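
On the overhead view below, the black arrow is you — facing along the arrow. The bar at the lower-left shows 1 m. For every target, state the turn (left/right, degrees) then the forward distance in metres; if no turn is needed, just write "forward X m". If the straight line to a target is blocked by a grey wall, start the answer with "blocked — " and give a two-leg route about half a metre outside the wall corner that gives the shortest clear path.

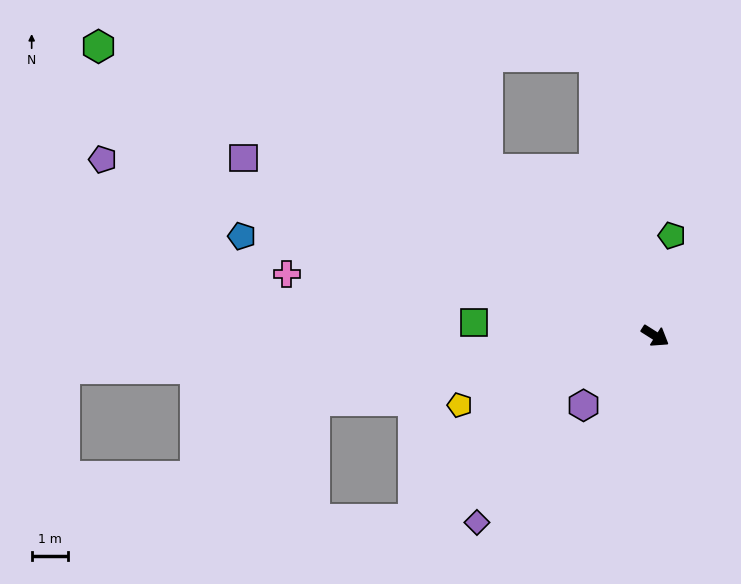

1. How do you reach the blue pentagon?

turn right 161°, forward 11.7 m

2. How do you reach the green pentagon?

turn left 113°, forward 2.8 m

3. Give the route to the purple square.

turn right 171°, forward 12.4 m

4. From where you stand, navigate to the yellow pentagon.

turn right 128°, forward 5.7 m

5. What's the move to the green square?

turn right 152°, forward 5.0 m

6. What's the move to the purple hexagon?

turn right 104°, forward 2.8 m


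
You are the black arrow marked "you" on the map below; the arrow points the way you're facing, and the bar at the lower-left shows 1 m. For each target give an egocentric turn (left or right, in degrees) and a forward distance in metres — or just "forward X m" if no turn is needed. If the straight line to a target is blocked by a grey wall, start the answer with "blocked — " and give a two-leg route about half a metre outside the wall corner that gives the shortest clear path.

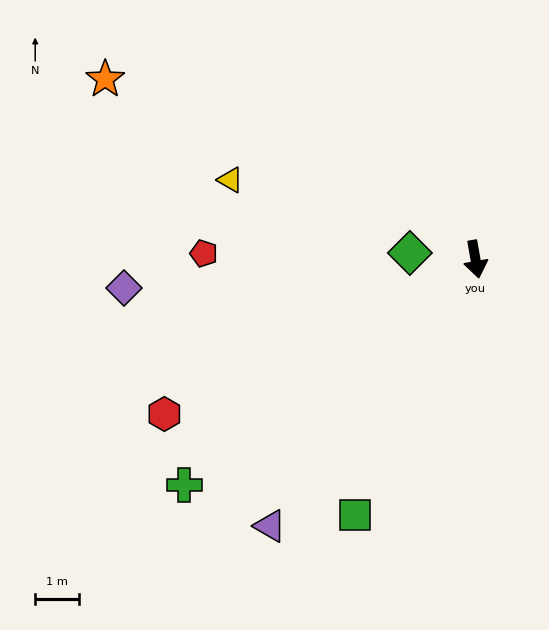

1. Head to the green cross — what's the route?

turn right 62°, forward 8.5 m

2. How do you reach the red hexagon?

turn right 74°, forward 8.0 m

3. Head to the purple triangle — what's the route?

turn right 48°, forward 7.7 m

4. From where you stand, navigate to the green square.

turn right 35°, forward 6.5 m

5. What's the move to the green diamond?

turn right 105°, forward 1.5 m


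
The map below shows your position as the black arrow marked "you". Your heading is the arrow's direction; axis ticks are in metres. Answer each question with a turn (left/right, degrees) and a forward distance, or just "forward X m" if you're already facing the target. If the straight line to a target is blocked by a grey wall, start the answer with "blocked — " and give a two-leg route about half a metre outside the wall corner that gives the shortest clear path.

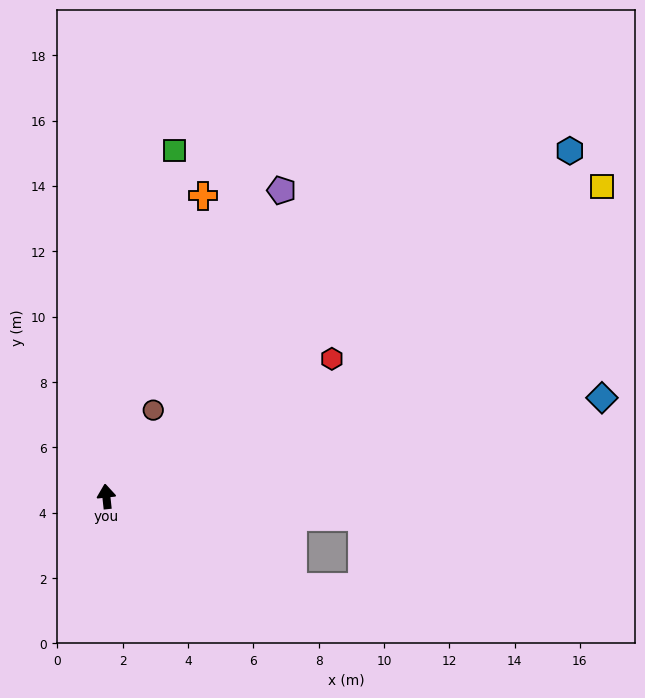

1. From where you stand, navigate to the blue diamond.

turn right 85°, forward 15.5 m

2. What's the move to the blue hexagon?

turn right 59°, forward 17.7 m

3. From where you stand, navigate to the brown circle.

turn right 35°, forward 3.0 m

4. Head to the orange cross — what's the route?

turn right 24°, forward 9.7 m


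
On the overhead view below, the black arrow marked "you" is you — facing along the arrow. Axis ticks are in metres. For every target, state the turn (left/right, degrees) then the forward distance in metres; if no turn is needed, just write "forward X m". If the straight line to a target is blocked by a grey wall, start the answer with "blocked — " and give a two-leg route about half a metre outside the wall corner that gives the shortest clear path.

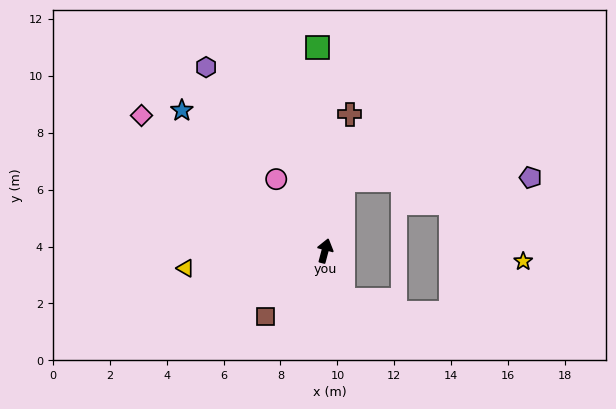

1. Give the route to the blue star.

turn left 60°, forward 7.0 m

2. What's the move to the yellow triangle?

turn left 112°, forward 4.9 m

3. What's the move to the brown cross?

turn left 5°, forward 4.9 m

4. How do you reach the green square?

turn left 17°, forward 7.1 m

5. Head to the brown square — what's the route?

turn left 153°, forward 3.1 m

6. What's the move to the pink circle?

turn left 49°, forward 3.0 m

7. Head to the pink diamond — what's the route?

turn left 68°, forward 8.0 m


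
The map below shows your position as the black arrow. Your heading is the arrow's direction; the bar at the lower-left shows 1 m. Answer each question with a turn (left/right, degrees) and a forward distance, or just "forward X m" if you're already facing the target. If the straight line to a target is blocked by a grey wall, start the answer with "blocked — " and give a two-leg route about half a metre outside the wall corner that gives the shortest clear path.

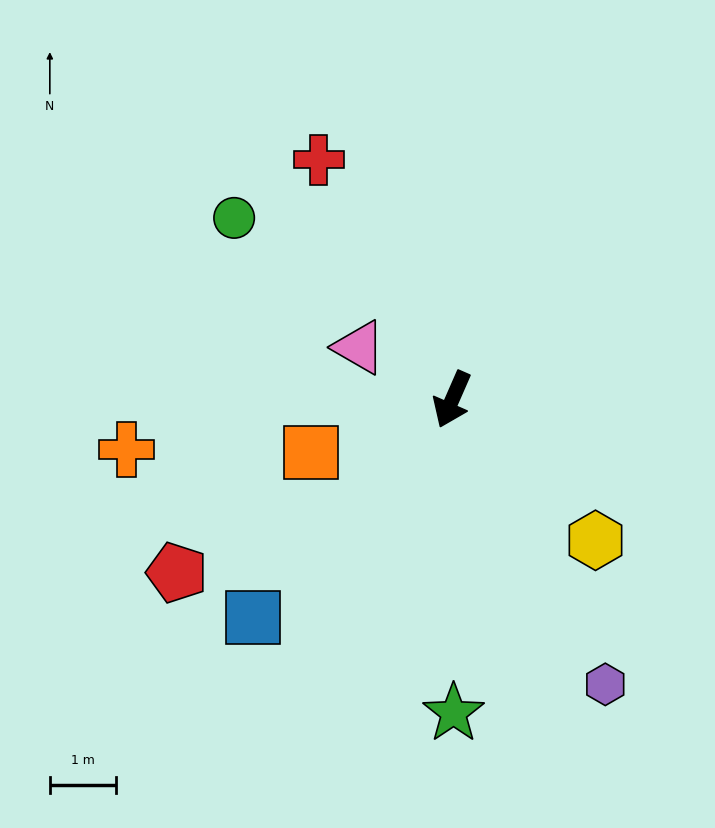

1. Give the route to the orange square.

turn right 46°, forward 2.3 m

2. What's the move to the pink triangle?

turn right 96°, forward 1.6 m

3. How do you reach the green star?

turn left 24°, forward 4.7 m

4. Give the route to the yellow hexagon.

turn left 69°, forward 3.0 m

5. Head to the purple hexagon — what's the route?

turn left 52°, forward 4.9 m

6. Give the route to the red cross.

turn right 127°, forward 4.1 m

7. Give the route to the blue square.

turn right 19°, forward 4.4 m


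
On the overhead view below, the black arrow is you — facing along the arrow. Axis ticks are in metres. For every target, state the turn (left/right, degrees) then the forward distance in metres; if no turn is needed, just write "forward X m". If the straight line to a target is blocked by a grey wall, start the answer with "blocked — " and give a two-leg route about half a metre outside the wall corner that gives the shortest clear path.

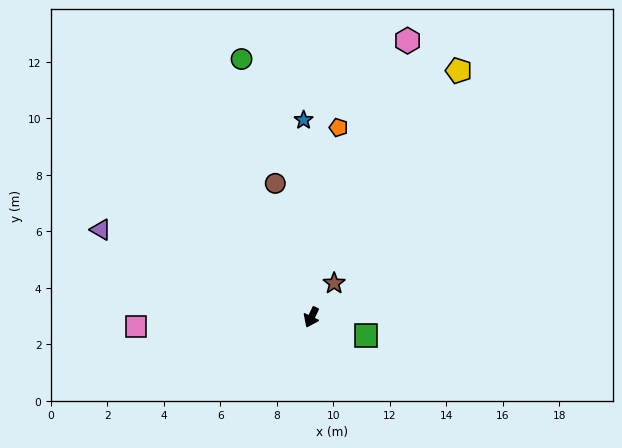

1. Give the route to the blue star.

turn right 152°, forward 7.0 m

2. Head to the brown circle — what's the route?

turn right 139°, forward 4.9 m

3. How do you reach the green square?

turn left 97°, forward 2.0 m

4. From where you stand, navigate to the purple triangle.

turn right 87°, forward 8.1 m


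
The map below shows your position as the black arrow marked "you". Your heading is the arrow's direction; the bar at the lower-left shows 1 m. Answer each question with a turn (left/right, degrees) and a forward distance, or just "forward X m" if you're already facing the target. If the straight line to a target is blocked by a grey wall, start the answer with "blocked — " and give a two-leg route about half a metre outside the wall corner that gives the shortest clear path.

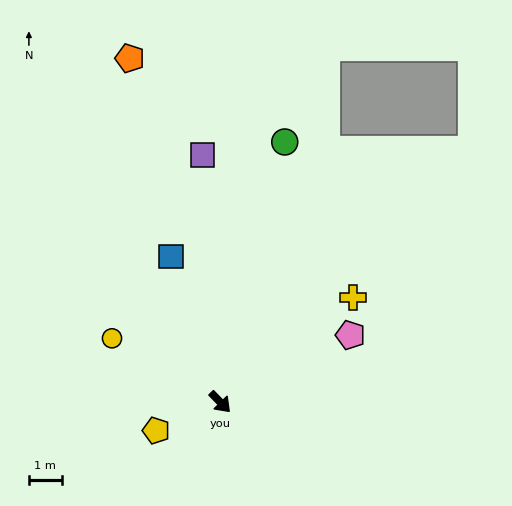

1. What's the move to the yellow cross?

turn left 84°, forward 5.1 m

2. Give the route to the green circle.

turn left 122°, forward 8.1 m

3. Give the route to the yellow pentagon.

turn right 110°, forward 2.1 m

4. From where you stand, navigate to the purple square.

turn left 140°, forward 7.5 m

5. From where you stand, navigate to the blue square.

turn left 154°, forward 4.7 m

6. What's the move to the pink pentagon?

turn left 73°, forward 4.4 m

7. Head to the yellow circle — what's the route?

turn right 165°, forward 3.8 m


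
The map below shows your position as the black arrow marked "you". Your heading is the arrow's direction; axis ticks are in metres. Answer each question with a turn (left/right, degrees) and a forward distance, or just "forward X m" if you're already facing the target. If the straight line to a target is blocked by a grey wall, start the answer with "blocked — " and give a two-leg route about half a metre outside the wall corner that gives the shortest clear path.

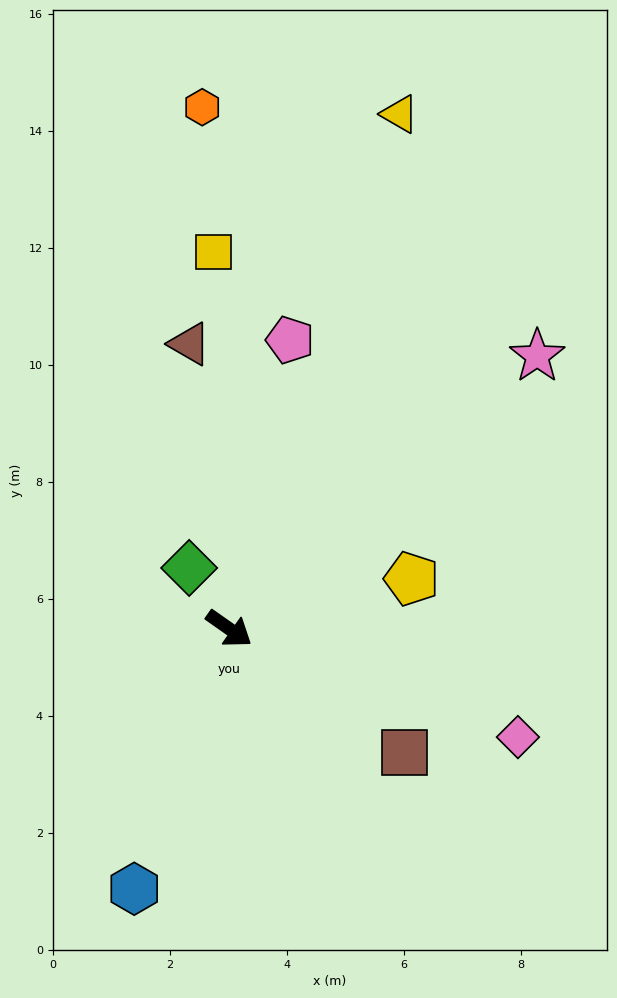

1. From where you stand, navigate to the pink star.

turn left 77°, forward 7.0 m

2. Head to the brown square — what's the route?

forward 3.7 m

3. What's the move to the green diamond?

turn left 158°, forward 1.2 m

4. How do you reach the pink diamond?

turn left 15°, forward 5.3 m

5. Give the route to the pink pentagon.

turn left 113°, forward 5.0 m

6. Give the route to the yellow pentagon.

turn left 50°, forward 3.2 m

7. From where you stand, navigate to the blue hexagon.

turn right 75°, forward 4.7 m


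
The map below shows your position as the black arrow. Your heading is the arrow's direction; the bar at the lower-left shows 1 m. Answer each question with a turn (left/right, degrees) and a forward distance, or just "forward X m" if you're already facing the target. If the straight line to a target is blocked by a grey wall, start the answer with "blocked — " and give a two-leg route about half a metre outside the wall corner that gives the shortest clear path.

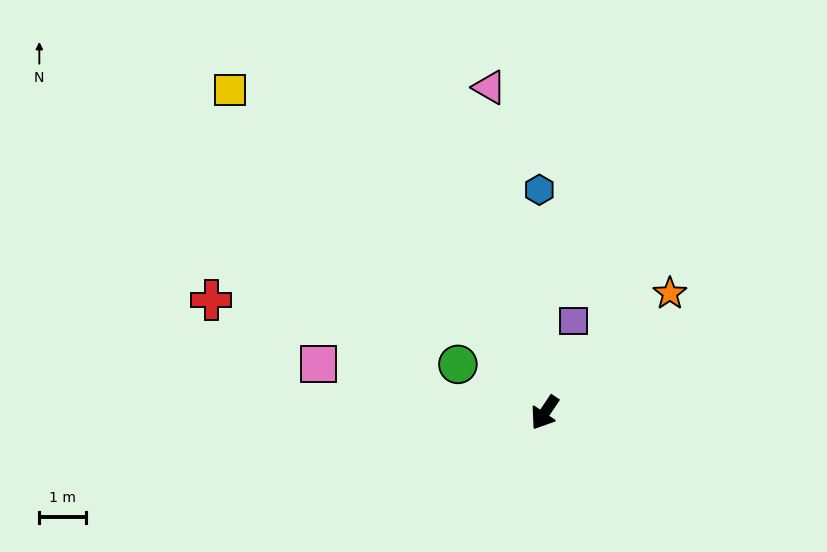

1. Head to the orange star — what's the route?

turn left 168°, forward 3.7 m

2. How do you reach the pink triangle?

turn right 136°, forward 7.0 m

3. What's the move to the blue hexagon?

turn right 145°, forward 4.8 m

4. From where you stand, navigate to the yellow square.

turn right 102°, forward 9.6 m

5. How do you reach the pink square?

turn right 68°, forward 4.9 m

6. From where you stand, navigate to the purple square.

turn right 163°, forward 2.0 m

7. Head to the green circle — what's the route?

turn right 85°, forward 2.1 m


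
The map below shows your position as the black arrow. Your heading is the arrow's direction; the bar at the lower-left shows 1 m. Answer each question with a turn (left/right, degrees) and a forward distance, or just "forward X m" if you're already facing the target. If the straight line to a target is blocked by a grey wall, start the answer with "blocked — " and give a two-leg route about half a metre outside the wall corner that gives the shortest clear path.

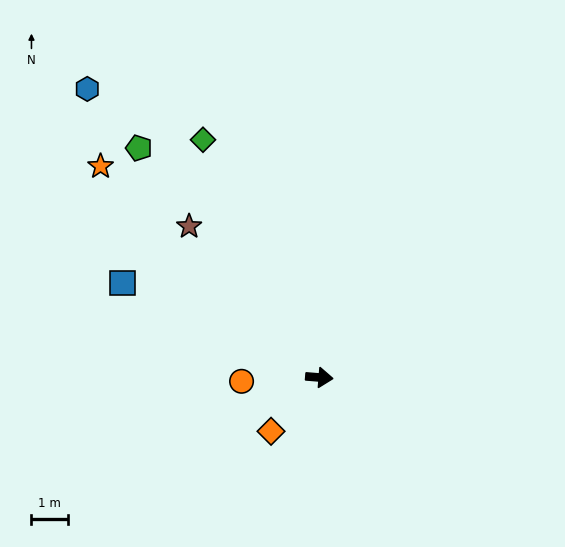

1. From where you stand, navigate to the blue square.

turn left 159°, forward 6.0 m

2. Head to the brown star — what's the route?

turn left 135°, forward 5.5 m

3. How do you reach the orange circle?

turn right 173°, forward 2.1 m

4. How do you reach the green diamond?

turn left 121°, forward 7.2 m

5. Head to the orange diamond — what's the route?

turn right 127°, forward 2.0 m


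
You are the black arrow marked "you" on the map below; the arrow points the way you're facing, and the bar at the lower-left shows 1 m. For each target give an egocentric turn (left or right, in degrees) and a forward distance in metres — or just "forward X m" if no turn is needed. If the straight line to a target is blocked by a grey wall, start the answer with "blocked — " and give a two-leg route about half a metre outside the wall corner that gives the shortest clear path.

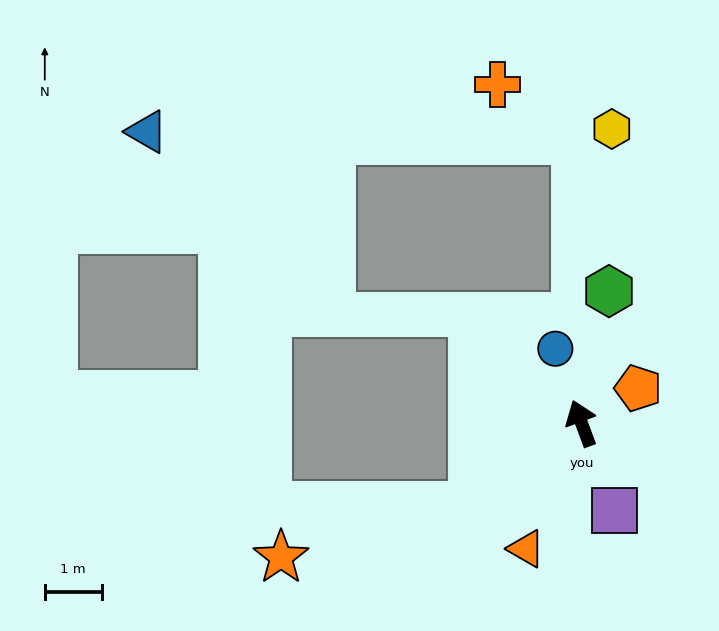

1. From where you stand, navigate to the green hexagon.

turn right 32°, forward 2.4 m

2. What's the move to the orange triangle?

turn left 136°, forward 2.4 m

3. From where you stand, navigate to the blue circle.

forward 1.4 m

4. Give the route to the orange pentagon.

turn right 78°, forward 1.2 m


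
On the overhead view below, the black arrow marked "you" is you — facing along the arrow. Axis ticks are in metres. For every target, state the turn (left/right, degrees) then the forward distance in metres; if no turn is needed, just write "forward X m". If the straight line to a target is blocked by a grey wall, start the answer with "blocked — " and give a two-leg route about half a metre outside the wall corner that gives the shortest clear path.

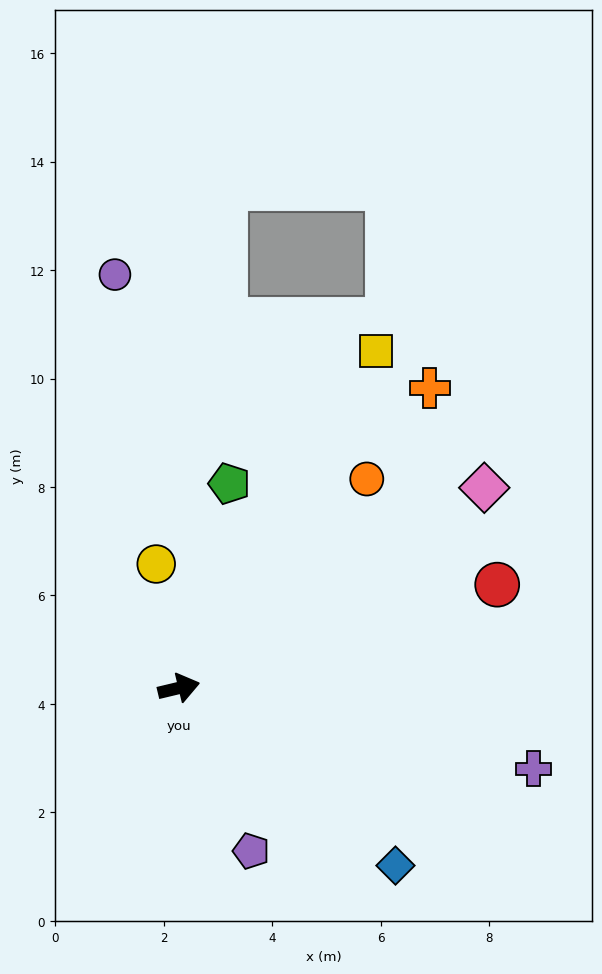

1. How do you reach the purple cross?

turn right 26°, forward 6.7 m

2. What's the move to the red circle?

turn left 5°, forward 6.2 m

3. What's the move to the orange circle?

turn left 35°, forward 5.2 m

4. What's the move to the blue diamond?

turn right 53°, forward 5.2 m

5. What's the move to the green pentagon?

turn left 63°, forward 3.9 m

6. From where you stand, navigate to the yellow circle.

turn left 87°, forward 2.3 m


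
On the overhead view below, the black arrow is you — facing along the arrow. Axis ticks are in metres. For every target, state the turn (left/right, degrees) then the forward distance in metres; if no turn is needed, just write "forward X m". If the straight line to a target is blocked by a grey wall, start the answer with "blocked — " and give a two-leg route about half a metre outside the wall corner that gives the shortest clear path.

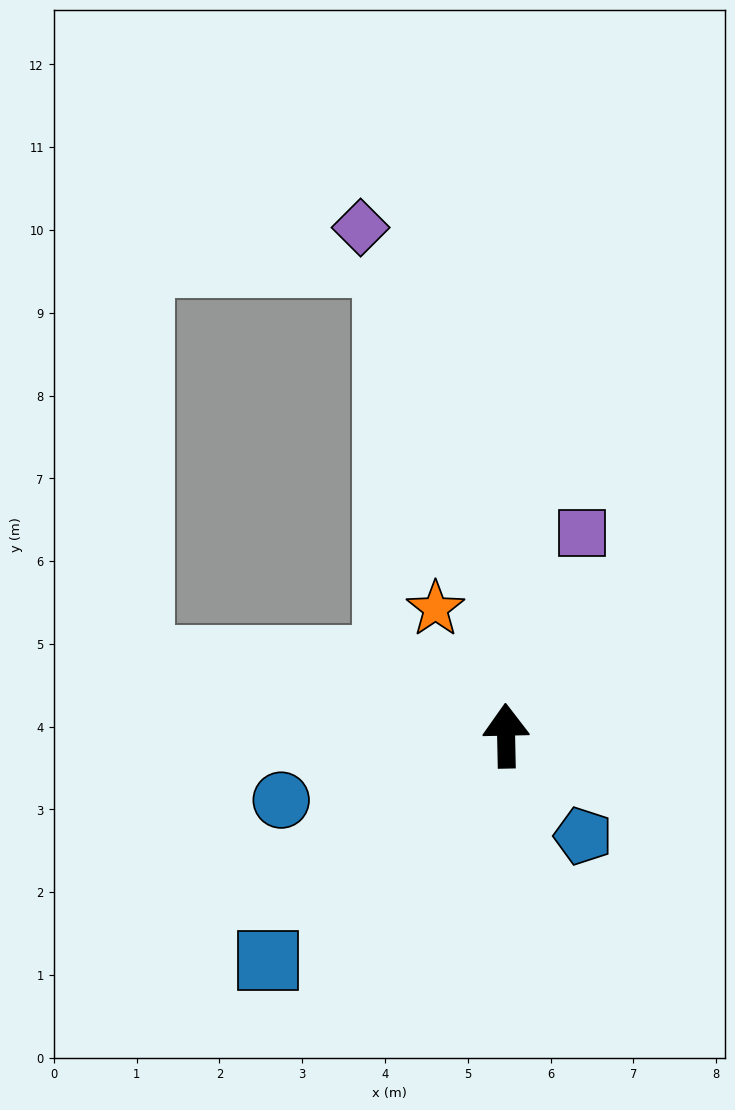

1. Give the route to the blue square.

turn left 132°, forward 4.0 m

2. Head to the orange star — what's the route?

turn left 28°, forward 1.8 m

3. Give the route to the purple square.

turn right 22°, forward 2.6 m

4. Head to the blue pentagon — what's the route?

turn right 144°, forward 1.5 m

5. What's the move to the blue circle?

turn left 105°, forward 2.8 m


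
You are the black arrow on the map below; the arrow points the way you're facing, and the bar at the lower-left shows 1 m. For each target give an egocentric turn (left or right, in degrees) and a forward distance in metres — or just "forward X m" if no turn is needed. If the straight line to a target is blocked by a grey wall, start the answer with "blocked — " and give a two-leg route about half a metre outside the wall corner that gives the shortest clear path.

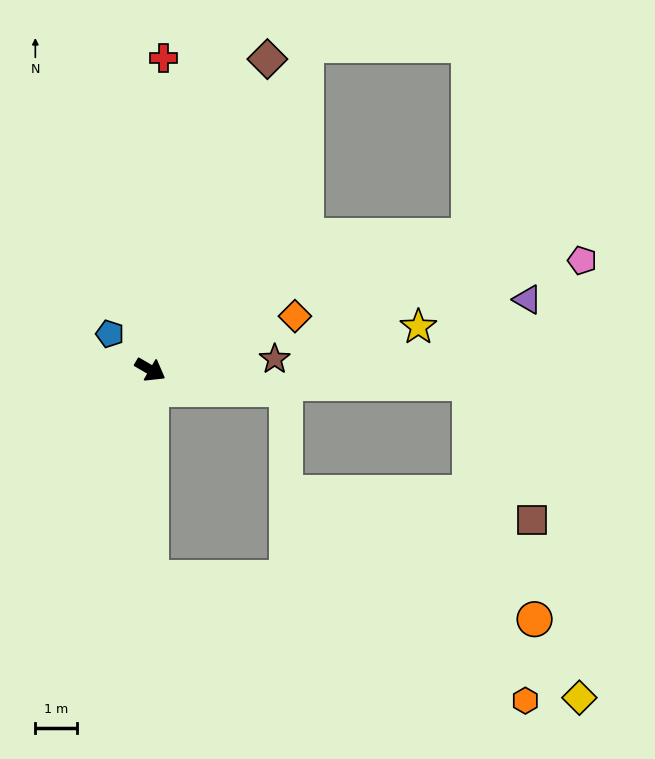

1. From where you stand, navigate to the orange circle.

blocked — turn right 60°, forward 4.9 m, then turn left 84°, forward 9.2 m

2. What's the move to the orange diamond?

turn left 51°, forward 3.7 m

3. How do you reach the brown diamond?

turn left 100°, forward 7.9 m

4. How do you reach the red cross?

turn left 118°, forward 7.4 m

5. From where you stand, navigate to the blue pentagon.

turn left 169°, forward 1.3 m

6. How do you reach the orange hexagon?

blocked — turn right 60°, forward 4.9 m, then turn left 72°, forward 9.4 m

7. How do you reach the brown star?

turn left 35°, forward 3.0 m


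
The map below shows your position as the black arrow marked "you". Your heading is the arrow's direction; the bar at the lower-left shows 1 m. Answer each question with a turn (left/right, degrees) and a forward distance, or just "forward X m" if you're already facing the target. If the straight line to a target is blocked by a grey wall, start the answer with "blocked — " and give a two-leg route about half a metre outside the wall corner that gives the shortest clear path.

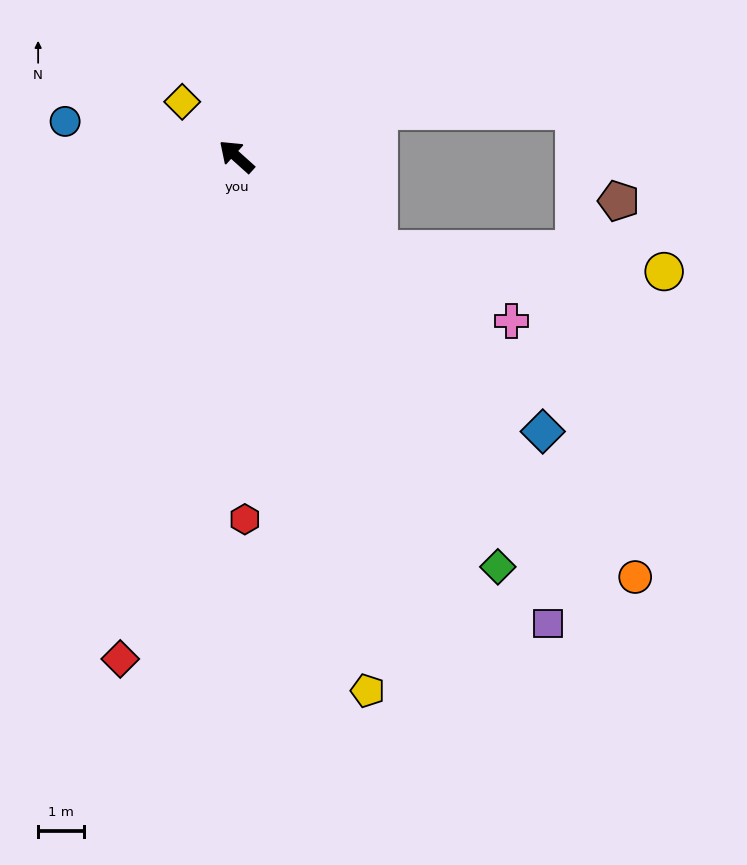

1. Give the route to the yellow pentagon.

turn left 146°, forward 12.0 m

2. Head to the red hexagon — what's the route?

turn left 133°, forward 7.9 m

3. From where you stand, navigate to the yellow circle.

blocked — turn right 171°, forward 3.7 m, then turn left 28°, forward 6.3 m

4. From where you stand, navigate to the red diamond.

turn left 119°, forward 11.3 m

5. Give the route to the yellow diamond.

turn right 3°, forward 1.7 m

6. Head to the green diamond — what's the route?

turn left 164°, forward 10.7 m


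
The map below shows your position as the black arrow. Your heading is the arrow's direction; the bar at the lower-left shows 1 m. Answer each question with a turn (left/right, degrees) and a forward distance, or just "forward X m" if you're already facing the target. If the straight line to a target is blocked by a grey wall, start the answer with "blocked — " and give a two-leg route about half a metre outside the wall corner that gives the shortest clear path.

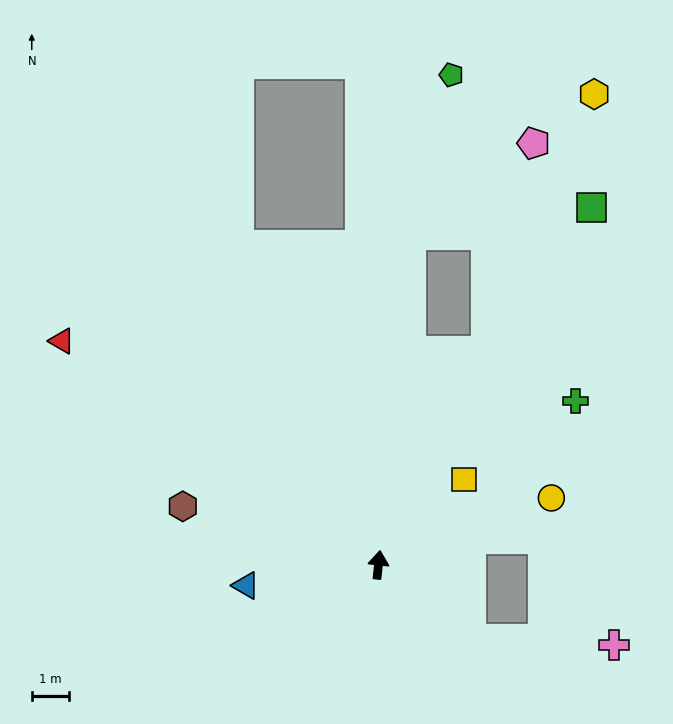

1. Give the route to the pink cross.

blocked — turn right 123°, forward 3.2 m, then turn left 37°, forward 3.8 m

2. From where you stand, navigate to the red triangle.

turn left 61°, forward 10.4 m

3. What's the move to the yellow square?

turn right 39°, forward 3.2 m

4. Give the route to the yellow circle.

turn right 63°, forward 5.0 m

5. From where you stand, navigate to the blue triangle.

turn left 105°, forward 3.6 m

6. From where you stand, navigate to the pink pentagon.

blocked — turn right 21°, forward 6.4 m, then turn left 14°, forward 5.7 m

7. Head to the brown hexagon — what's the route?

turn left 80°, forward 5.5 m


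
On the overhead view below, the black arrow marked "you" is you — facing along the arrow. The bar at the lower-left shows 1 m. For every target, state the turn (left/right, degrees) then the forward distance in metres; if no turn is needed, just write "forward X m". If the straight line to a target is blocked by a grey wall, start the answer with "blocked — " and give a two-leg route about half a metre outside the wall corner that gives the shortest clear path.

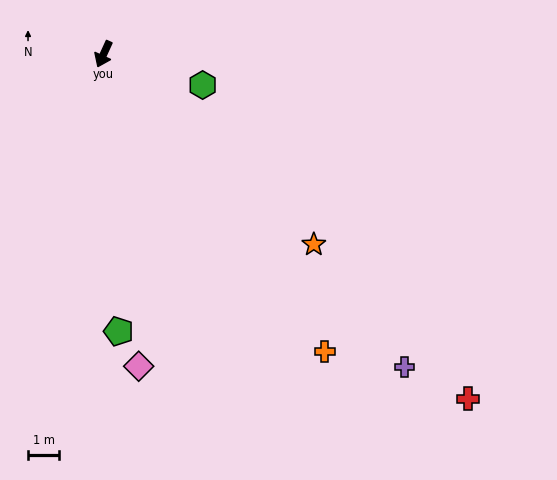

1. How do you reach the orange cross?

turn left 61°, forward 11.8 m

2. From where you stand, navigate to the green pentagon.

turn left 28°, forward 8.9 m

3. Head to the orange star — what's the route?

turn left 72°, forward 9.0 m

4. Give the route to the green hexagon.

turn left 97°, forward 3.3 m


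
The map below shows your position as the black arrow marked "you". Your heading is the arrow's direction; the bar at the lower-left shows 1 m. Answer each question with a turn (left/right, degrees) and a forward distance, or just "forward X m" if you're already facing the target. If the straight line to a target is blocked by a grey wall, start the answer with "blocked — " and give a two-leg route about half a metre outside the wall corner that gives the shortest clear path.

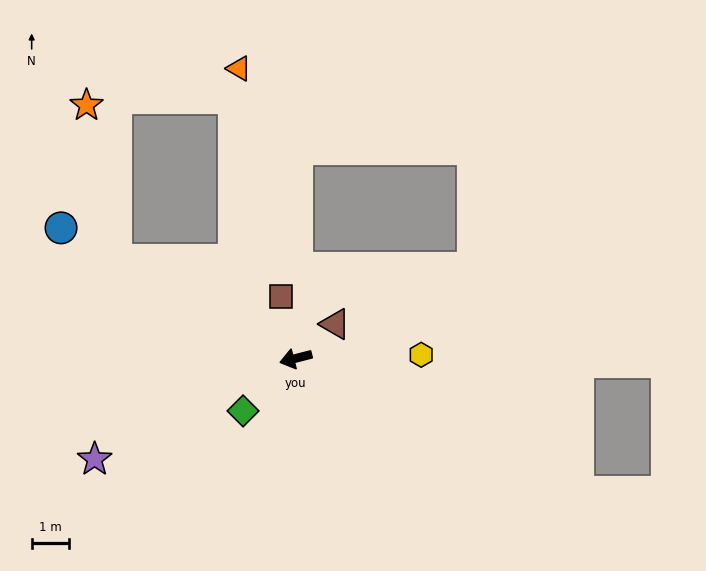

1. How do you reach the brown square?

turn right 91°, forward 1.7 m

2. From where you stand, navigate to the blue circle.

turn right 44°, forward 7.2 m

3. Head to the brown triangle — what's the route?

turn right 153°, forward 1.4 m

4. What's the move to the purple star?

turn left 12°, forward 6.1 m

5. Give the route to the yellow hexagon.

turn left 167°, forward 3.4 m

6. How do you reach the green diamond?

turn left 30°, forward 2.0 m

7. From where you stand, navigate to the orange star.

blocked — turn right 43°, forward 5.5 m, then turn right 51°, forward 4.2 m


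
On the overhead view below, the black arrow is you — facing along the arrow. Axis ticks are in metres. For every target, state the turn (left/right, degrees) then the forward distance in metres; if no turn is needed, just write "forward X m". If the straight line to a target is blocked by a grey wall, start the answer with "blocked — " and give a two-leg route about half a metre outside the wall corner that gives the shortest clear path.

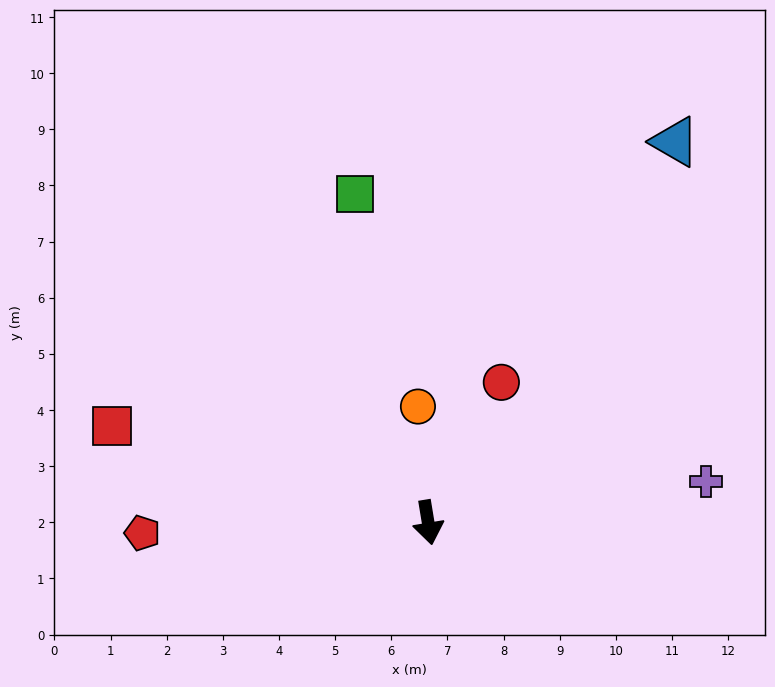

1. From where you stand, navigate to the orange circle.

turn left 176°, forward 2.1 m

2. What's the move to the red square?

turn right 116°, forward 5.9 m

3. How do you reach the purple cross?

turn left 89°, forward 5.0 m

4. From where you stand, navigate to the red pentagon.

turn right 97°, forward 5.1 m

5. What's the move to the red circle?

turn left 143°, forward 2.8 m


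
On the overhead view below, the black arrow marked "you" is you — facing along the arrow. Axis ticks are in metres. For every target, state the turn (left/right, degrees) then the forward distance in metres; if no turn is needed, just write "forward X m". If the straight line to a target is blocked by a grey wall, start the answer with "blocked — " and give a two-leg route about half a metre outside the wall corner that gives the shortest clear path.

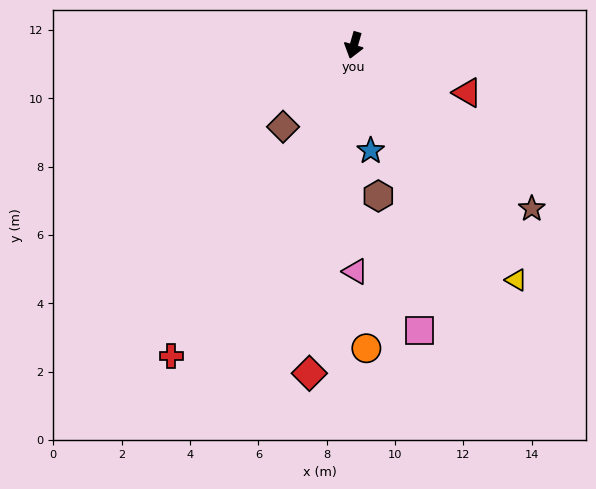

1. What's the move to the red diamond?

turn left 8°, forward 9.7 m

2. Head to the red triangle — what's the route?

turn left 83°, forward 3.6 m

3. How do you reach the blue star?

turn left 25°, forward 3.1 m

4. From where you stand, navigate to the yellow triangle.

turn left 51°, forward 8.4 m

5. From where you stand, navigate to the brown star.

turn left 63°, forward 7.1 m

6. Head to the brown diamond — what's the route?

turn right 25°, forward 3.2 m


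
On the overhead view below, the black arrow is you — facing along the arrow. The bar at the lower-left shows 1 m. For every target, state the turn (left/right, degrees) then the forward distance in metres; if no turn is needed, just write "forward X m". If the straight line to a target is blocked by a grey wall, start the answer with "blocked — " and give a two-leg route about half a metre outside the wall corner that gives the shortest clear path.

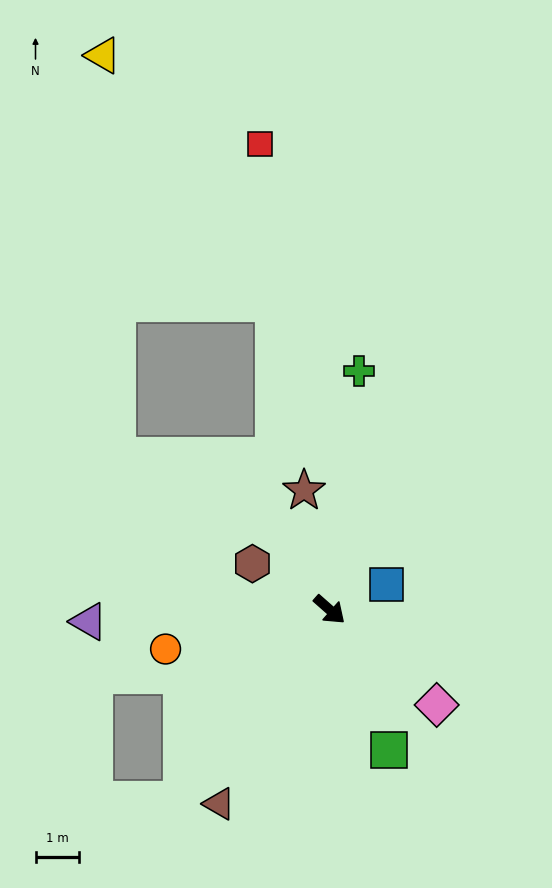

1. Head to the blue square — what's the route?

turn left 65°, forward 1.4 m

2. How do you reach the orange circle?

turn right 125°, forward 3.9 m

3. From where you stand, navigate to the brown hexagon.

turn right 169°, forward 2.1 m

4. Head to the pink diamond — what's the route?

forward 3.3 m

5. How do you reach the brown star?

turn left 143°, forward 2.8 m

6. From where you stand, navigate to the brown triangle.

turn right 78°, forward 5.1 m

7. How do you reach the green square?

turn right 26°, forward 3.5 m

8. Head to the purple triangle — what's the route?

turn right 136°, forward 5.5 m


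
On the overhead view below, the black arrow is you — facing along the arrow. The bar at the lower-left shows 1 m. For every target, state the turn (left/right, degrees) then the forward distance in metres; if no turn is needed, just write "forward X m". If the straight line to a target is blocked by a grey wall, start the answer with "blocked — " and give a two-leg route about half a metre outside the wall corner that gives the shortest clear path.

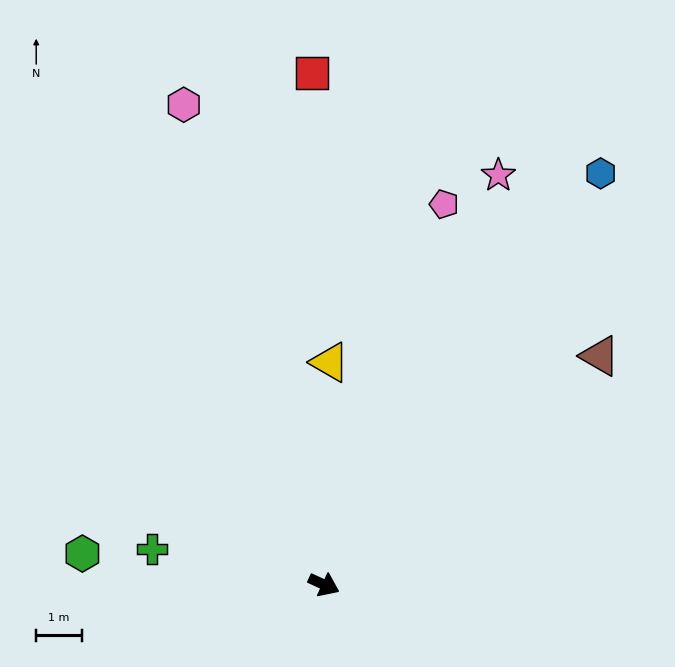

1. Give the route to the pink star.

turn left 92°, forward 9.8 m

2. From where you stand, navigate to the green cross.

turn right 167°, forward 3.9 m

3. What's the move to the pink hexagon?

turn left 131°, forward 11.0 m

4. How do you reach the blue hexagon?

turn left 81°, forward 10.9 m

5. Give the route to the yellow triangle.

turn left 113°, forward 4.9 m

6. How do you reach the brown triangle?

turn left 64°, forward 7.9 m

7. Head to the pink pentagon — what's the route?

turn left 97°, forward 8.8 m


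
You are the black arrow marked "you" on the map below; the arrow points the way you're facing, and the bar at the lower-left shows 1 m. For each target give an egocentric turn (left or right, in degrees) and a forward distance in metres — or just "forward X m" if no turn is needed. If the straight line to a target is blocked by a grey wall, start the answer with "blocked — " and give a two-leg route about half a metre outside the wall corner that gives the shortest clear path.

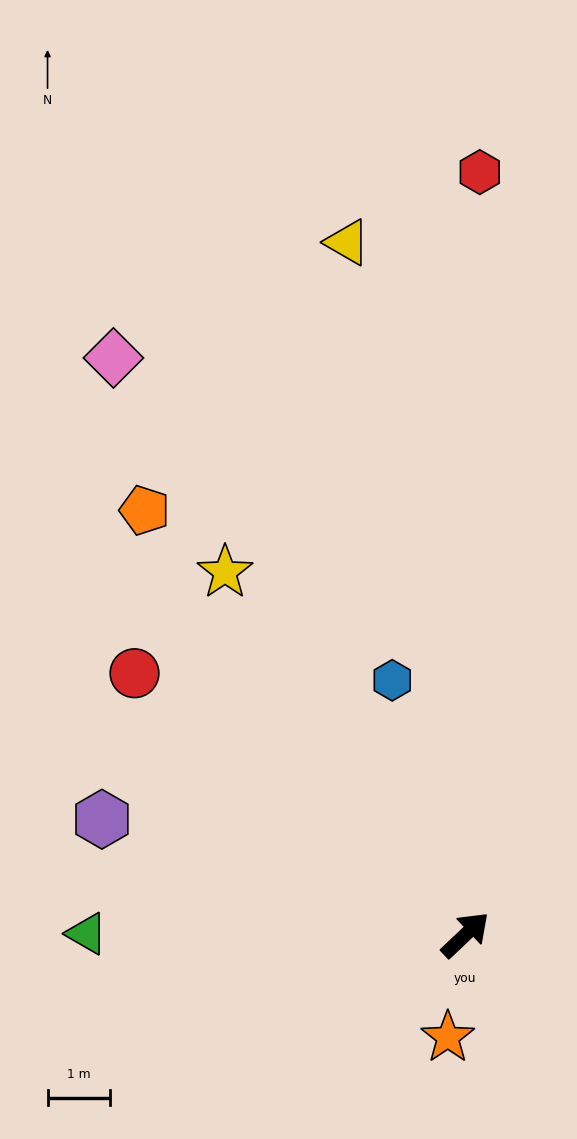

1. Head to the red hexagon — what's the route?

turn left 45°, forward 12.1 m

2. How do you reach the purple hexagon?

turn left 119°, forward 6.1 m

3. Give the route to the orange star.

turn right 143°, forward 1.7 m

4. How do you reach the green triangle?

turn left 136°, forward 6.0 m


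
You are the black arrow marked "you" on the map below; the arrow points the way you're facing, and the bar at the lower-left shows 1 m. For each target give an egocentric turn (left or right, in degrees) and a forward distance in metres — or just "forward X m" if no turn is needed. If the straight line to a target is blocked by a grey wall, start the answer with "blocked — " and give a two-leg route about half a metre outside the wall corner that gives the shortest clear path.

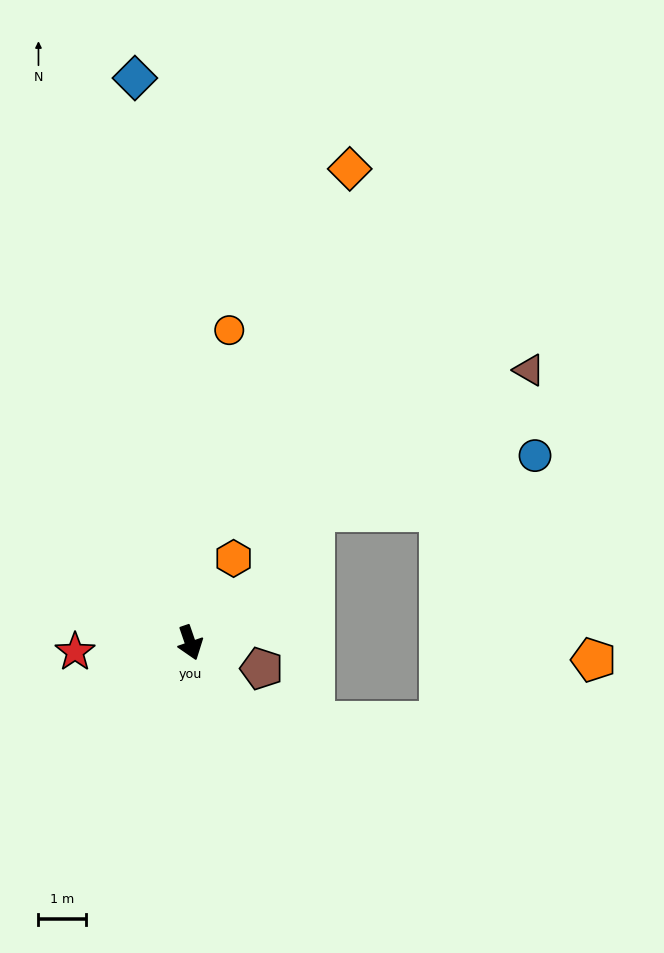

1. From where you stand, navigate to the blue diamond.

turn left 167°, forward 12.0 m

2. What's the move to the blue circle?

blocked — turn left 118°, forward 3.8 m, then turn right 33°, forward 4.8 m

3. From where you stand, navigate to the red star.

turn right 104°, forward 2.4 m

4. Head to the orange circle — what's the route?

turn left 154°, forward 6.7 m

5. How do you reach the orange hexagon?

turn left 134°, forward 2.0 m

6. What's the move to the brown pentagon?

turn left 51°, forward 1.6 m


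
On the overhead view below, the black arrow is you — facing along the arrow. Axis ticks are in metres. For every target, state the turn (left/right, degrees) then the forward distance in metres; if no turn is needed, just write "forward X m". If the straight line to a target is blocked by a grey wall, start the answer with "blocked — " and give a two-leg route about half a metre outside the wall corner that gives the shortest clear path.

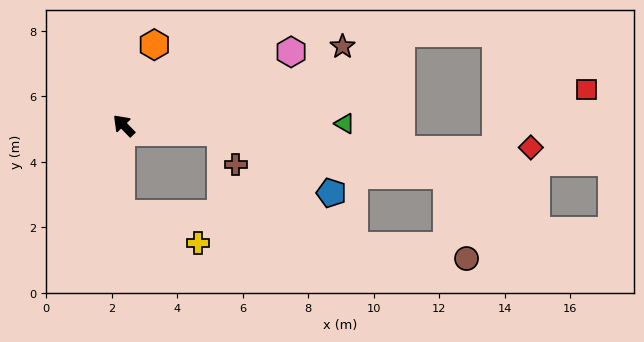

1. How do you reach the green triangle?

turn right 134°, forward 6.7 m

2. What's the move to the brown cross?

blocked — turn right 138°, forward 3.0 m, then turn right 61°, forward 1.1 m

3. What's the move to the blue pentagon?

blocked — turn right 138°, forward 3.0 m, then turn right 25°, forward 3.9 m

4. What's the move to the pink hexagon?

turn right 110°, forward 5.6 m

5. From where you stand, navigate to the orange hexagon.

turn right 65°, forward 2.6 m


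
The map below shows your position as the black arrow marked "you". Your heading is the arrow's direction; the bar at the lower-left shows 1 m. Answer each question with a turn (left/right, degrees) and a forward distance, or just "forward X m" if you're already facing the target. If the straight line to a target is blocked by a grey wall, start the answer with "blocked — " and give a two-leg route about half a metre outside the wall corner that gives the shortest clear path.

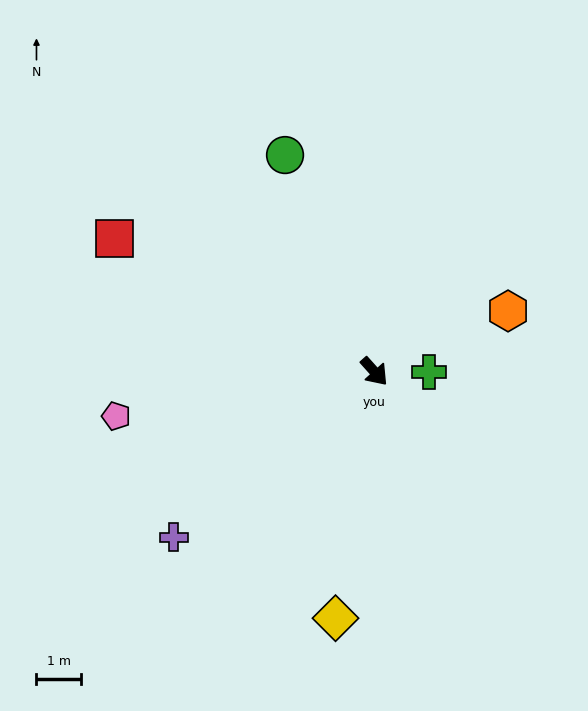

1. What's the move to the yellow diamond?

turn right 51°, forward 5.6 m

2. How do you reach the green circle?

turn left 161°, forward 5.3 m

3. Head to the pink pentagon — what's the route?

turn right 122°, forward 5.9 m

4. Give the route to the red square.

turn right 159°, forward 6.6 m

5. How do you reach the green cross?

turn left 48°, forward 1.2 m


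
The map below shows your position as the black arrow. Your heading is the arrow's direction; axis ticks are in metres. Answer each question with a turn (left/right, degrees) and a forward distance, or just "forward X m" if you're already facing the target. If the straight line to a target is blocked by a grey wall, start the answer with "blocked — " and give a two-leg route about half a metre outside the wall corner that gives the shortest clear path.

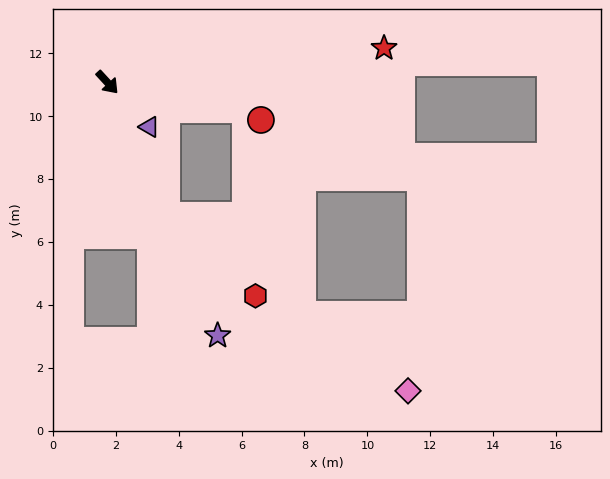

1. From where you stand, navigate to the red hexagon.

blocked — turn right 19°, forward 4.6 m, then turn left 24°, forward 3.8 m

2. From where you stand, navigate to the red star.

turn left 54°, forward 8.9 m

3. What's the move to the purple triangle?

forward 1.9 m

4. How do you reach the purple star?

turn right 19°, forward 8.8 m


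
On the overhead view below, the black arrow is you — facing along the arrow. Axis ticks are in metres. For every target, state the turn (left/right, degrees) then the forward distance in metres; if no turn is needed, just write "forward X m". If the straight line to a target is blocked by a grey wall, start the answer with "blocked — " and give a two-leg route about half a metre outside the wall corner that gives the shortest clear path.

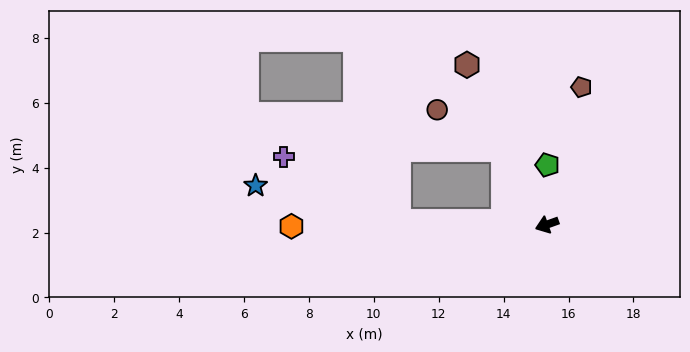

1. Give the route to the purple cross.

blocked — turn right 20°, forward 4.6 m, then turn right 30°, forward 4.1 m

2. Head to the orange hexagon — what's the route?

turn right 19°, forward 7.9 m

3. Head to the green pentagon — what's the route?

turn right 110°, forward 1.8 m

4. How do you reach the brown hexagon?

turn right 83°, forward 5.5 m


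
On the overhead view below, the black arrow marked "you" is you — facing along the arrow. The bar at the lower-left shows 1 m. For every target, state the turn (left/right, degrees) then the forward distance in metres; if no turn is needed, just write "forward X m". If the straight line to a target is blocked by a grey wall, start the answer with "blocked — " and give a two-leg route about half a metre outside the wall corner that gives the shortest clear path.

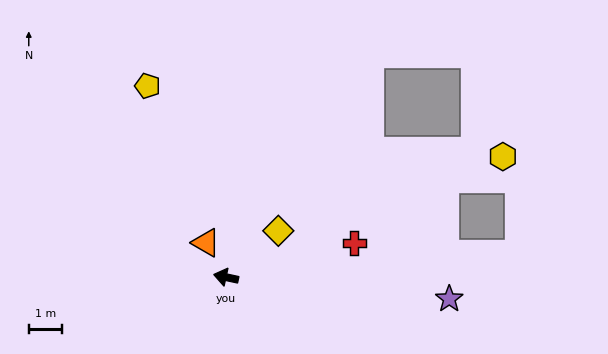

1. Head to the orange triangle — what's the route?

turn right 48°, forward 1.2 m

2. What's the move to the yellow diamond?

turn right 126°, forward 2.1 m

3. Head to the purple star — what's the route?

turn right 173°, forward 6.7 m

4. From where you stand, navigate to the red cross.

turn right 153°, forward 4.0 m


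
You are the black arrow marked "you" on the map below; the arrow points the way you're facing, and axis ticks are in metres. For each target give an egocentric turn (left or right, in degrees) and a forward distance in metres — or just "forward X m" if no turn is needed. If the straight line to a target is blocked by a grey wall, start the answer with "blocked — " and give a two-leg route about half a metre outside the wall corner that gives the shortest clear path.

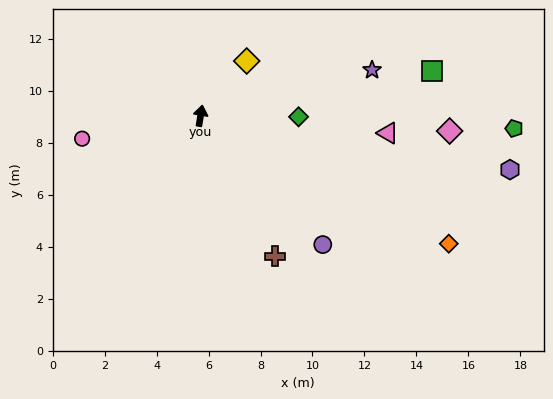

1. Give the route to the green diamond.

turn right 81°, forward 3.8 m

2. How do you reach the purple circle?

turn right 127°, forward 6.8 m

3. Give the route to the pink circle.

turn left 110°, forward 4.6 m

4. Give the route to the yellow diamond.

turn right 31°, forward 2.8 m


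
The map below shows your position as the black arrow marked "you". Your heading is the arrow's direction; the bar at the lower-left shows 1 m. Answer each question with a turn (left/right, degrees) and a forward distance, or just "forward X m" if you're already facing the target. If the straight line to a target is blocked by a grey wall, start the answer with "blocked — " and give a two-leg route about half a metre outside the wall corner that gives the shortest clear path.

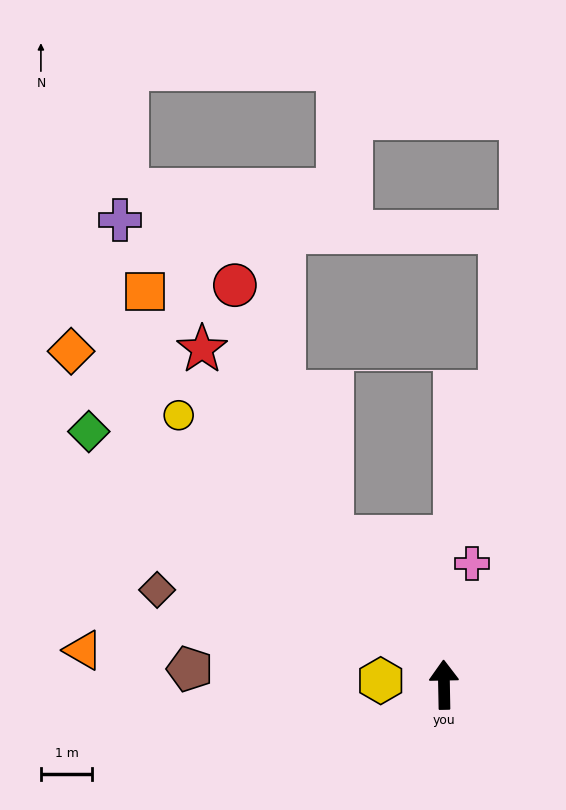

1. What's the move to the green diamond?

turn left 53°, forward 8.5 m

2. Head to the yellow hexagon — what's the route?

turn left 85°, forward 1.2 m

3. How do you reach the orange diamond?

turn left 47°, forward 9.7 m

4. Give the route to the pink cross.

turn right 14°, forward 2.4 m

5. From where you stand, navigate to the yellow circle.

turn left 43°, forward 7.3 m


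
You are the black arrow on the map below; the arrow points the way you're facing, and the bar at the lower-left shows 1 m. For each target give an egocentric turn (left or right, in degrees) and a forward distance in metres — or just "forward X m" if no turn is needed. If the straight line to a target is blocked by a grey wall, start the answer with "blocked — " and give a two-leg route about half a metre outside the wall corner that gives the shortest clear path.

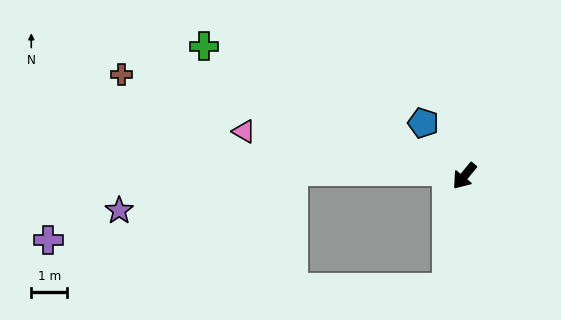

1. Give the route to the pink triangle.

turn right 62°, forward 6.2 m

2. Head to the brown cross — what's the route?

turn right 67°, forward 9.9 m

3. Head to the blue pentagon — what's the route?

turn right 103°, forward 1.9 m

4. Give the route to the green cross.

turn right 77°, forward 8.1 m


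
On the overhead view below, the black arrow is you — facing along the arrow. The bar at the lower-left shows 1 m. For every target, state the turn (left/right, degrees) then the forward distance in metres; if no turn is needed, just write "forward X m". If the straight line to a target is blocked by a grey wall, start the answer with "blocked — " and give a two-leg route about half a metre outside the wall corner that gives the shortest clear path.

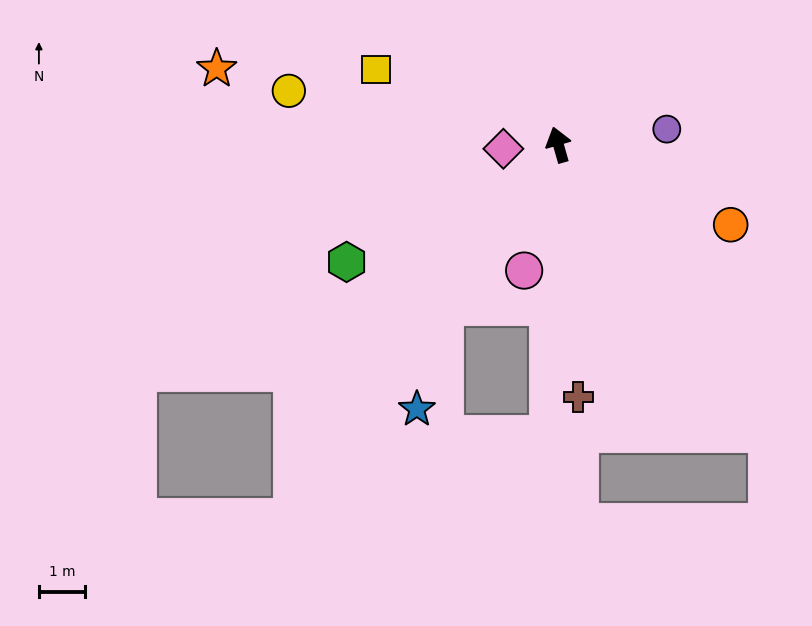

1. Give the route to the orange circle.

turn right 131°, forward 4.1 m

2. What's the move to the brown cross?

turn left 169°, forward 5.4 m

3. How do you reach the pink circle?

turn left 149°, forward 2.8 m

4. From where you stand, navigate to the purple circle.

turn right 98°, forward 2.4 m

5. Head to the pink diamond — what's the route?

turn left 78°, forward 1.2 m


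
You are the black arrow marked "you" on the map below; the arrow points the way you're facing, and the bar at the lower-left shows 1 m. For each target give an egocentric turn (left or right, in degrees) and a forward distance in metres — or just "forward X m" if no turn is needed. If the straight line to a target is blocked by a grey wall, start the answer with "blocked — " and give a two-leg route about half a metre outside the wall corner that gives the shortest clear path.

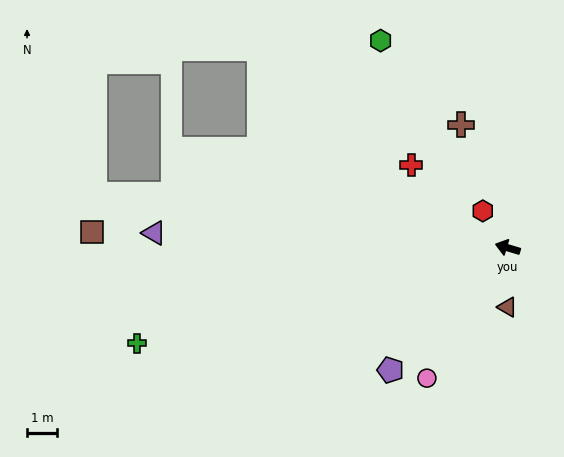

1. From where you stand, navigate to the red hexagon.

turn right 39°, forward 1.5 m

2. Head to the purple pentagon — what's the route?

turn left 63°, forward 5.7 m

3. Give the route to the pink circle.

turn left 75°, forward 5.2 m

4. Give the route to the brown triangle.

turn left 106°, forward 2.0 m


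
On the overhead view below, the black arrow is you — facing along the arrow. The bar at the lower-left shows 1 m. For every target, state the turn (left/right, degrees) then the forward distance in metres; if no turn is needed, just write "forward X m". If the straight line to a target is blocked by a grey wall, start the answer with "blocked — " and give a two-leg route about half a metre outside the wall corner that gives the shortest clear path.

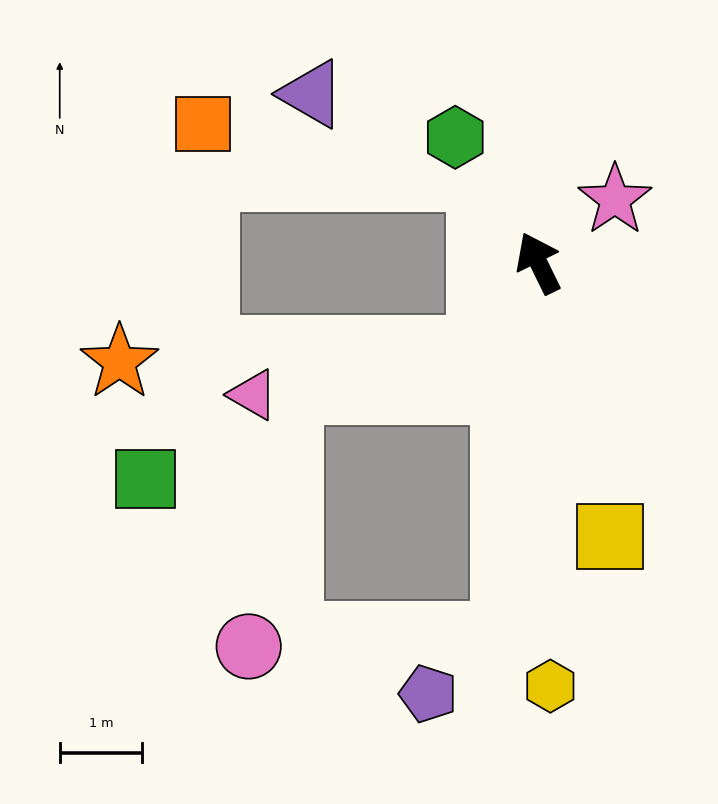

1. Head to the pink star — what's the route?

turn right 77°, forward 1.2 m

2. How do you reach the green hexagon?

turn left 7°, forward 1.8 m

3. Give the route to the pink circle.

blocked — turn left 149°, forward 4.5 m, then turn right 83°, forward 3.1 m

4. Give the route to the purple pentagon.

blocked — turn left 149°, forward 4.5 m, then turn right 49°, forward 1.2 m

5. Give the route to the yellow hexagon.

turn left 155°, forward 5.1 m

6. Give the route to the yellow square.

turn left 168°, forward 3.4 m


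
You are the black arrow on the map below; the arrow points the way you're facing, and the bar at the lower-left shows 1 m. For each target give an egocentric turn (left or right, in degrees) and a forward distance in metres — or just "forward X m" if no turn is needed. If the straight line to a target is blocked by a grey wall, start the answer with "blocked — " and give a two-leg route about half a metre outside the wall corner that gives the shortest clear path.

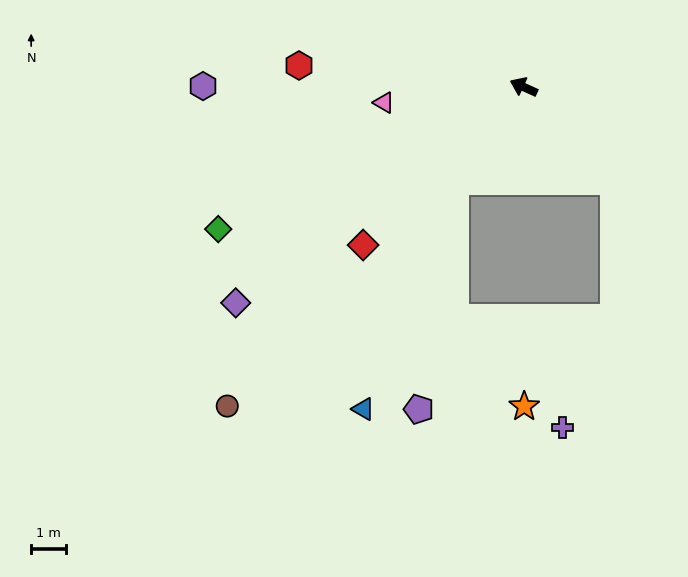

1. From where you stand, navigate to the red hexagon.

turn left 19°, forward 6.5 m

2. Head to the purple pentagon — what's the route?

blocked — turn left 78°, forward 3.3 m, then turn left 28°, forward 6.7 m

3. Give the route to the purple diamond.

turn left 61°, forward 10.4 m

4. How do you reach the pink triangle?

turn left 31°, forward 4.1 m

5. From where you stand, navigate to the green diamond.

turn left 49°, forward 9.7 m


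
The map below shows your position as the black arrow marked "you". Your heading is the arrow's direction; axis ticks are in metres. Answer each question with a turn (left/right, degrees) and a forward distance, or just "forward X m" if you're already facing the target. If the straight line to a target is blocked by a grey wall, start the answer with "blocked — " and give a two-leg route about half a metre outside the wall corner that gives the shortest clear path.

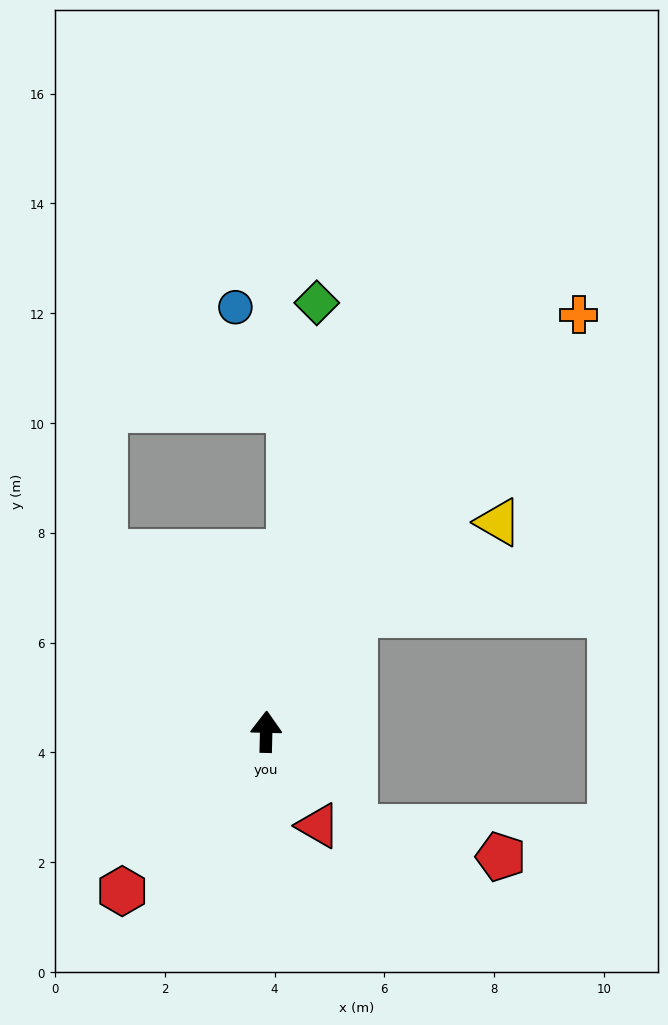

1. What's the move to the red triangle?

turn right 150°, forward 2.0 m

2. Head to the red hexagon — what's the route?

turn left 139°, forward 3.9 m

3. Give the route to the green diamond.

turn right 5°, forward 7.9 m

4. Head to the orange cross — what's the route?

turn right 36°, forward 9.5 m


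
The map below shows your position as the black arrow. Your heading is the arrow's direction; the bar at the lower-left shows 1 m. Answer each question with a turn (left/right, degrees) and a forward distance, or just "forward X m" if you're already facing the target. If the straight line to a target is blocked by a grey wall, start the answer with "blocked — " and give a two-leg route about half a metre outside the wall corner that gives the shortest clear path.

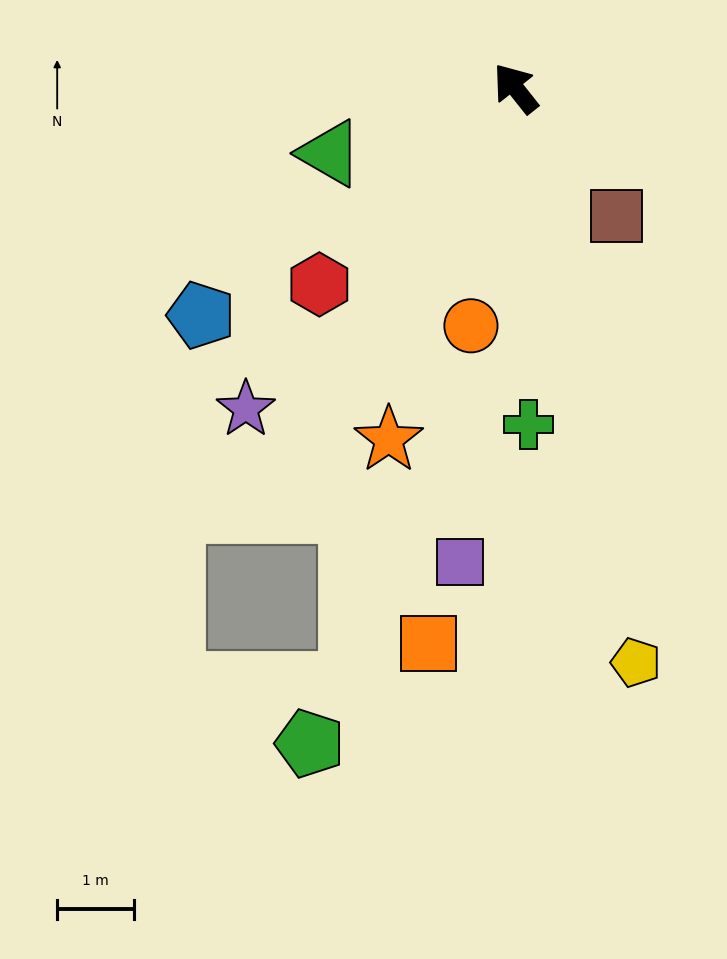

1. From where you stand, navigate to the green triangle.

turn left 71°, forward 2.6 m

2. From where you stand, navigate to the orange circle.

turn left 131°, forward 3.2 m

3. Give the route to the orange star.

turn left 122°, forward 4.9 m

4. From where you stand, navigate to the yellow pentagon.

turn left 153°, forward 7.6 m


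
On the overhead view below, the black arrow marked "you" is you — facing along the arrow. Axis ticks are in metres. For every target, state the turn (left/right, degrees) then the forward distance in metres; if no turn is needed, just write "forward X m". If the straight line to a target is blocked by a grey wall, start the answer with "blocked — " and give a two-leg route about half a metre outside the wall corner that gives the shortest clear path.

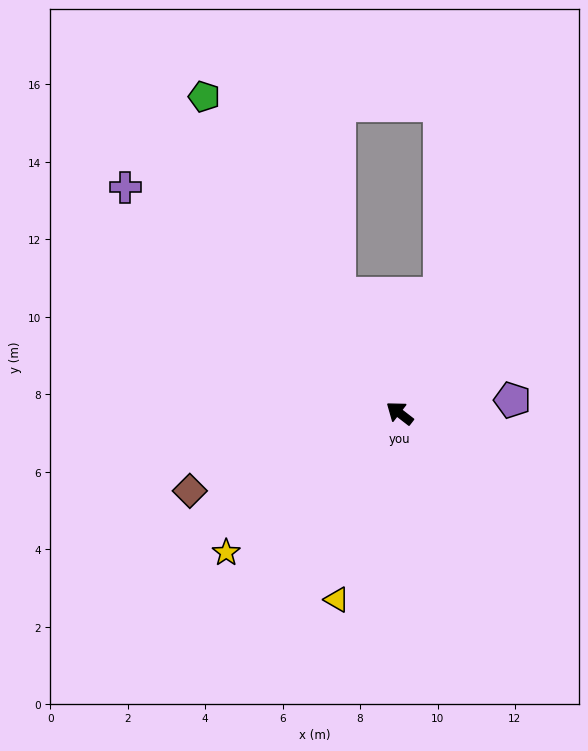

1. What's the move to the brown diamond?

turn left 58°, forward 5.8 m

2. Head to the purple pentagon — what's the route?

turn right 136°, forward 2.9 m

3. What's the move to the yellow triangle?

turn left 109°, forward 5.1 m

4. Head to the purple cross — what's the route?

forward 9.2 m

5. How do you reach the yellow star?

turn left 77°, forward 5.7 m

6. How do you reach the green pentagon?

turn right 21°, forward 9.6 m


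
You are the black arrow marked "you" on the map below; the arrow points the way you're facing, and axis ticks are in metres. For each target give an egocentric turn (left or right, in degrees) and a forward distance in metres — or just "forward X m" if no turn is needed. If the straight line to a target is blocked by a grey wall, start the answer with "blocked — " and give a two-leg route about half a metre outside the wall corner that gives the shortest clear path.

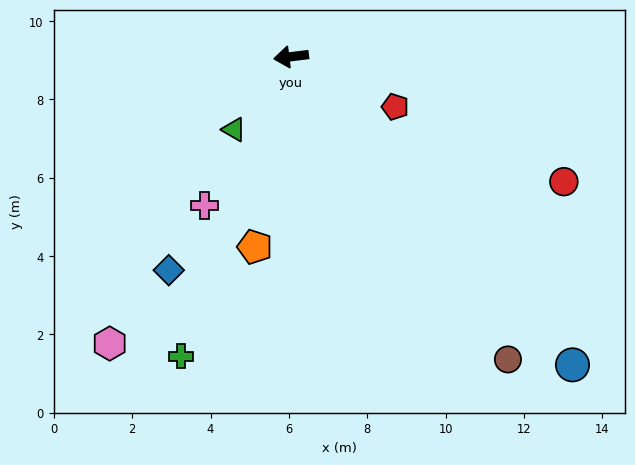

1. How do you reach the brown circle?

turn left 119°, forward 9.5 m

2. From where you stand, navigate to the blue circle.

turn left 125°, forward 10.7 m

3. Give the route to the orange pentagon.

turn left 72°, forward 4.9 m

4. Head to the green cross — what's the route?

turn left 63°, forward 8.1 m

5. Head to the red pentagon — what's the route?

turn left 147°, forward 2.9 m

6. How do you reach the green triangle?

turn left 45°, forward 2.4 m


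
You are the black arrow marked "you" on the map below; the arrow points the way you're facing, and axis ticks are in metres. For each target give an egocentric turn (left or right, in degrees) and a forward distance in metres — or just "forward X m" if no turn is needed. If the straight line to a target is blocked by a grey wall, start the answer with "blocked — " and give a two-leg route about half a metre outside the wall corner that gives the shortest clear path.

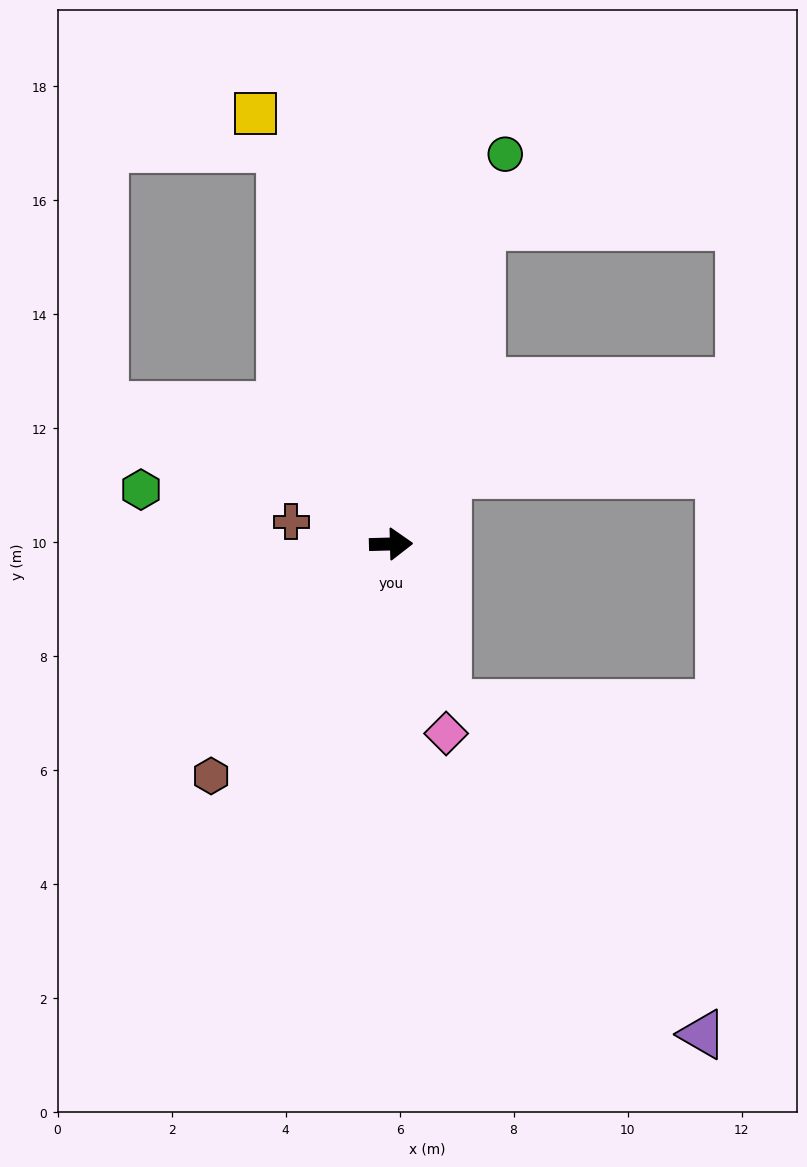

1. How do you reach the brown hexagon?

turn right 129°, forward 5.1 m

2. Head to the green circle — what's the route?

turn left 72°, forward 7.1 m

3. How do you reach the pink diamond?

turn right 75°, forward 3.5 m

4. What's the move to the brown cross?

turn left 166°, forward 1.8 m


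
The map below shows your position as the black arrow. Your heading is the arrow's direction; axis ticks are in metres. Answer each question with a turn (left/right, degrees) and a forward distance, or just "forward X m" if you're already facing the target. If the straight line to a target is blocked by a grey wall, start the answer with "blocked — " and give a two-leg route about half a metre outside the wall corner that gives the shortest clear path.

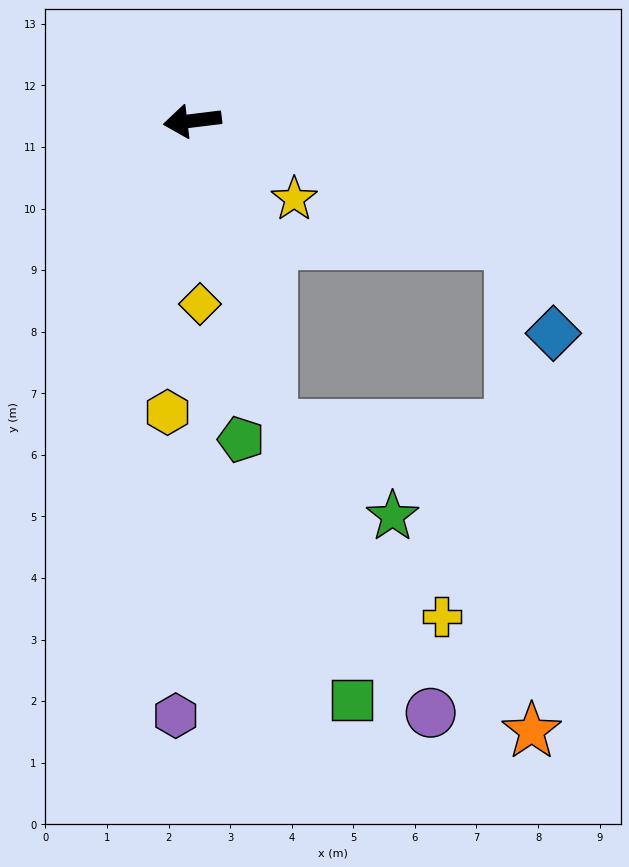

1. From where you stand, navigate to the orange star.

blocked — turn left 152°, forward 5.5 m, then turn right 67°, forward 7.9 m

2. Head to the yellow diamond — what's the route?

turn left 85°, forward 3.0 m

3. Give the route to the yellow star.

turn left 136°, forward 2.1 m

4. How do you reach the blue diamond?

blocked — turn left 152°, forward 5.5 m, then turn right 44°, forward 1.6 m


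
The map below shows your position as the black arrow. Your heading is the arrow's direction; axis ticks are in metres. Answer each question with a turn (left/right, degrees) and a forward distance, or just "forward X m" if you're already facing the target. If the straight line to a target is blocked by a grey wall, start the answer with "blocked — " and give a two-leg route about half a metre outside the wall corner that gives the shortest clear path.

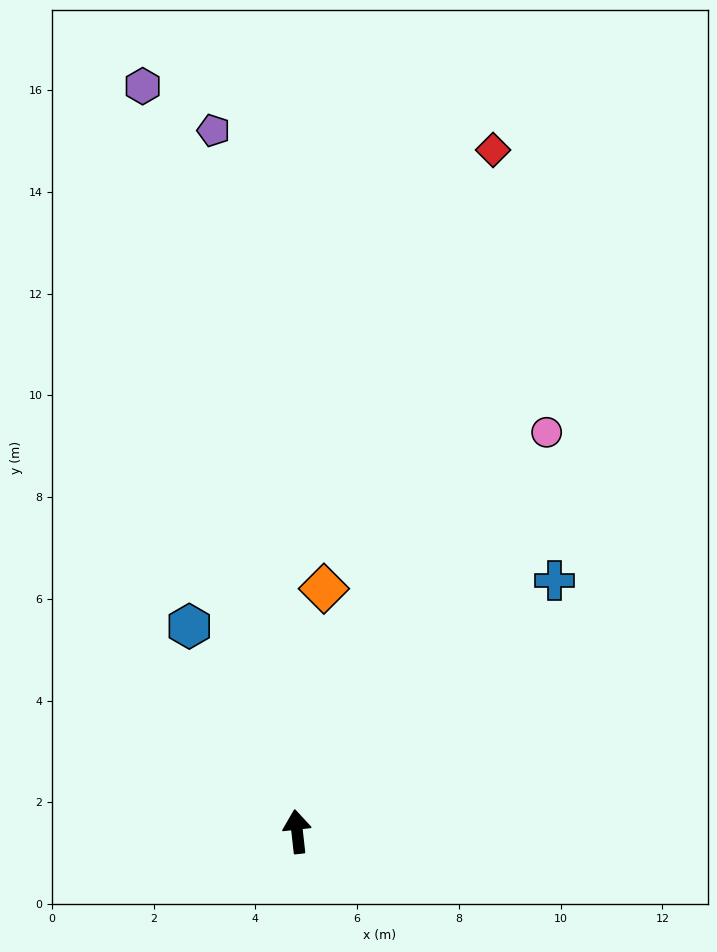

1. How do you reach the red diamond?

turn right 22°, forward 13.9 m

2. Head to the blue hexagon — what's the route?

turn left 21°, forward 4.6 m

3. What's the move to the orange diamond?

turn right 13°, forward 4.8 m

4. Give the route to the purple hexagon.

turn left 5°, forward 15.0 m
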